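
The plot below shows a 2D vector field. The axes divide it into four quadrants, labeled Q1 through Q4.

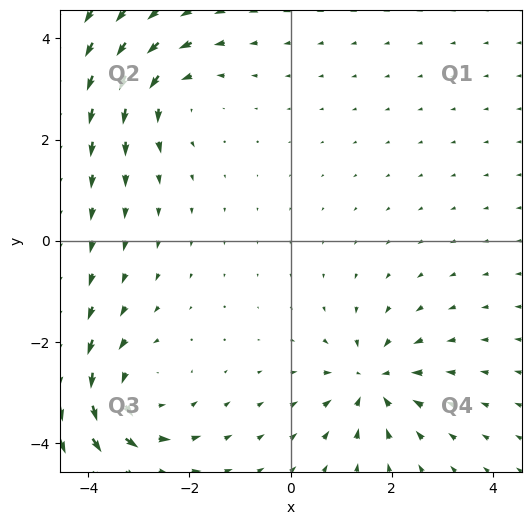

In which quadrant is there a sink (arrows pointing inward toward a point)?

The sink sits at approximately (1.6, -2.8), which lies in quadrant Q4. The divergence there is about -5, negative as expected for a sink.

Q4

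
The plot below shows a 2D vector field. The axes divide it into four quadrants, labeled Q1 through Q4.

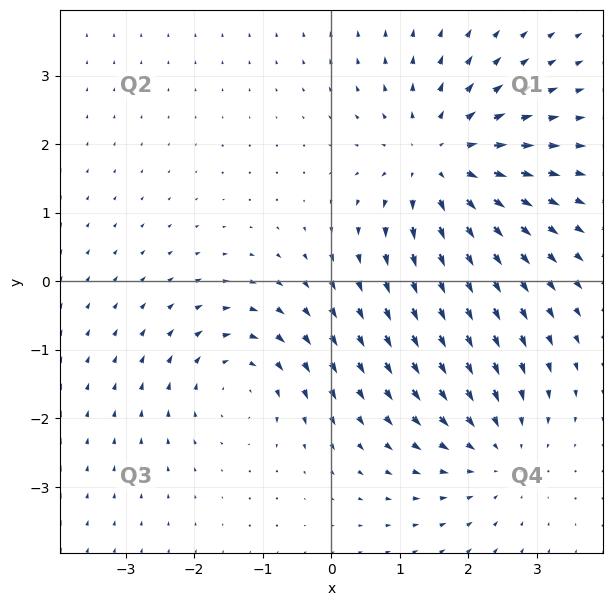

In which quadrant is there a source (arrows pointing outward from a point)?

The source sits at approximately (1.6, 1.7), which lies in quadrant Q1. The divergence there is about +4, positive as expected for a source.

Q1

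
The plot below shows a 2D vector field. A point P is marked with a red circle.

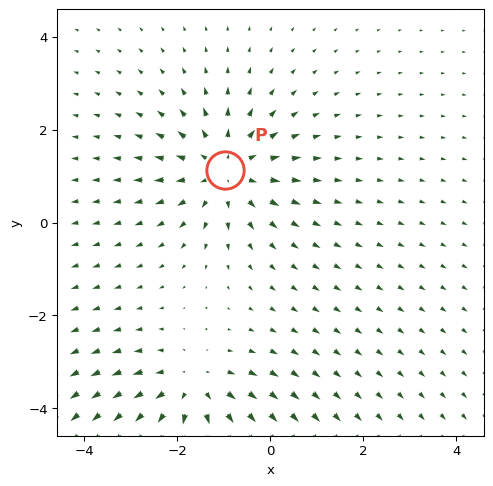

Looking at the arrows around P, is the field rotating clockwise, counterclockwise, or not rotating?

Near P at (-1.0, 1.1) the arrows show no circulation. The curl there is ≈0.

not rotating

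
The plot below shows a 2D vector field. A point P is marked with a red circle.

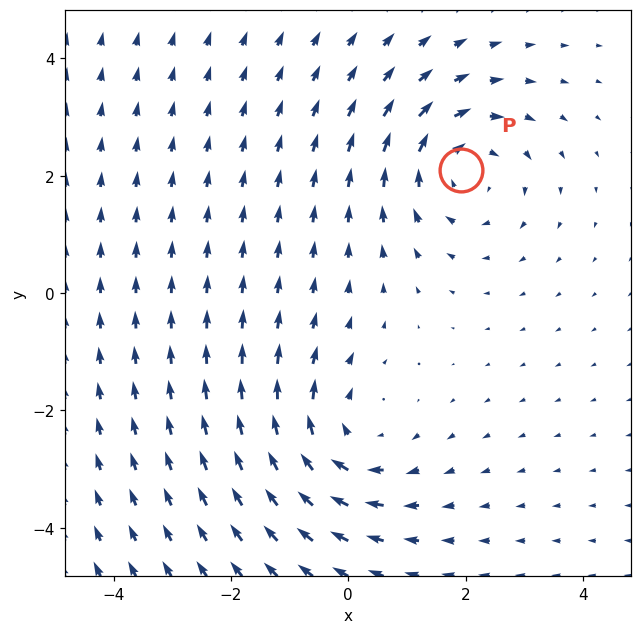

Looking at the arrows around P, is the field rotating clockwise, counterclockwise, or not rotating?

clockwise

Near P at (1.9, 2.1) the arrows circulate clockwise. The curl (z-component) there is about -2; negative curl means clockwise rotation.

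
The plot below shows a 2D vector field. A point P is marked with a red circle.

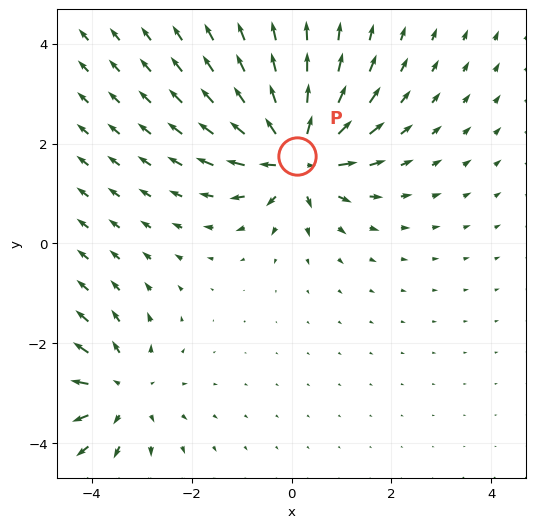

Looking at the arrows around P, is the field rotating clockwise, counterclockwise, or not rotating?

Near P at (0.1, 1.8) the arrows show no circulation. The curl there is ≈0.

not rotating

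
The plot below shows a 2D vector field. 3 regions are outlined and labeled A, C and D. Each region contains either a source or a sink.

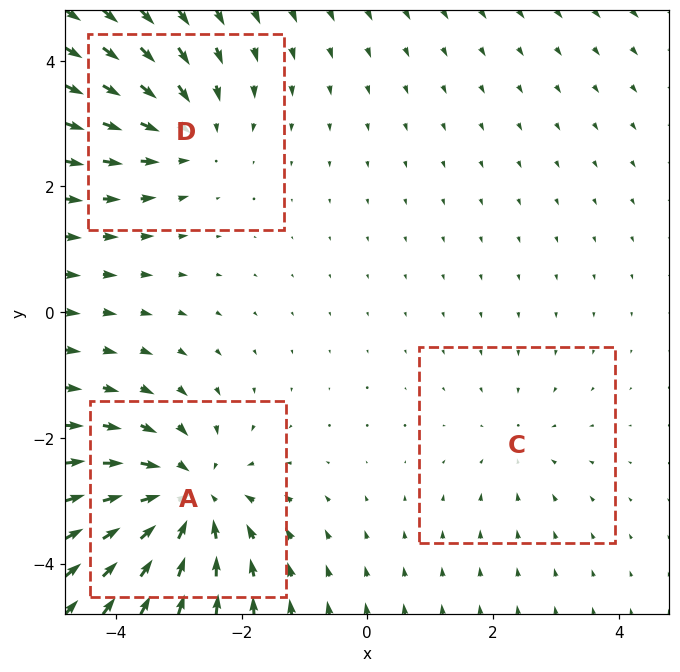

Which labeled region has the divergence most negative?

Divergence at each region's feature centre — A: about -5, C: about -2, D: about -3. Region A is most negative.

A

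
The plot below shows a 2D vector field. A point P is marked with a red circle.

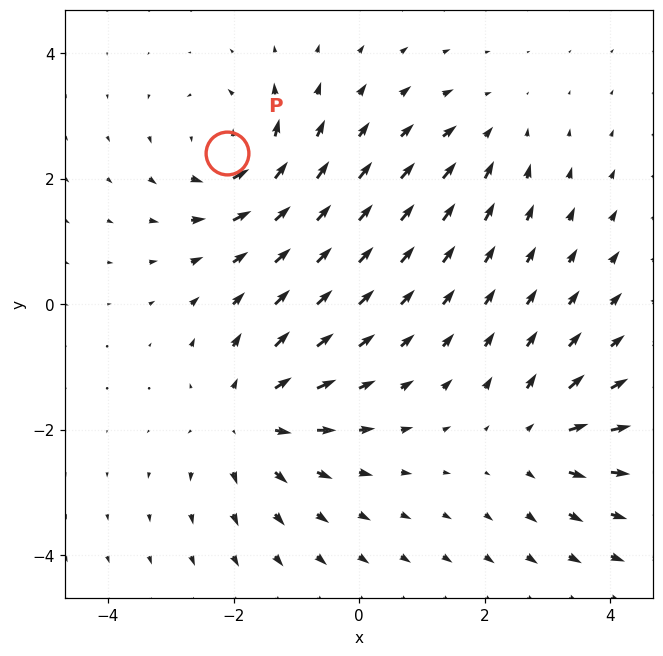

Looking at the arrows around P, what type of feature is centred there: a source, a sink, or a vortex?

At P (-2.1, 2.4) the arrows circulate counterclockwise. Divergence ≈0, curl about +5 — near-zero divergence with nonzero curl is a vortex.

vortex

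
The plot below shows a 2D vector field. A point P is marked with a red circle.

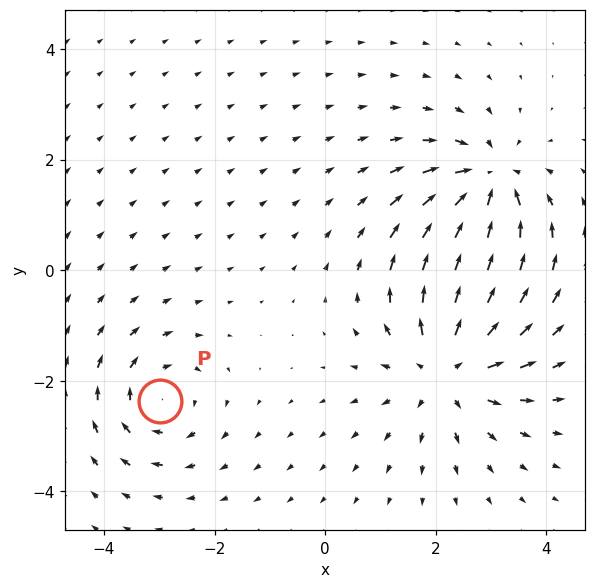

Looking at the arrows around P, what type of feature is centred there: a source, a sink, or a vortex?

At P (-3.0, -2.4) the arrows circulate clockwise. Divergence ≈0, curl about -4 — near-zero divergence with nonzero curl is a vortex.

vortex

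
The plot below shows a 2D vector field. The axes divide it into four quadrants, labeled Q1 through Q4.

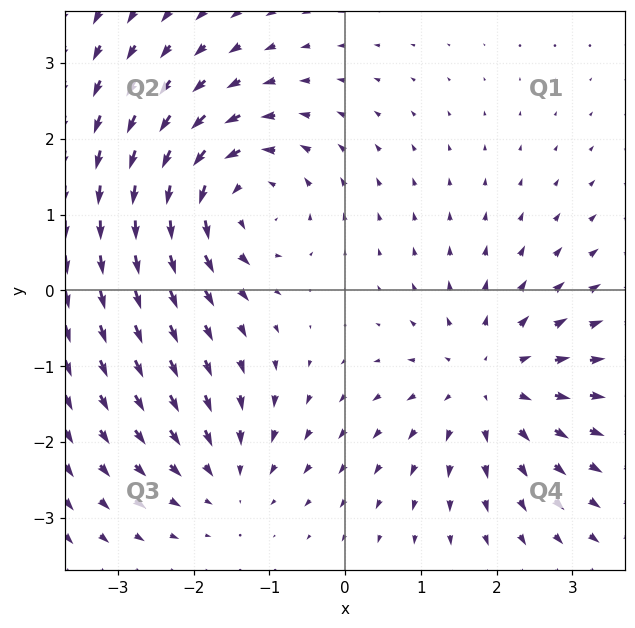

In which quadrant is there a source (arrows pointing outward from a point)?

The source sits at approximately (1.9, -1.2), which lies in quadrant Q4. The divergence there is about +4, positive as expected for a source.

Q4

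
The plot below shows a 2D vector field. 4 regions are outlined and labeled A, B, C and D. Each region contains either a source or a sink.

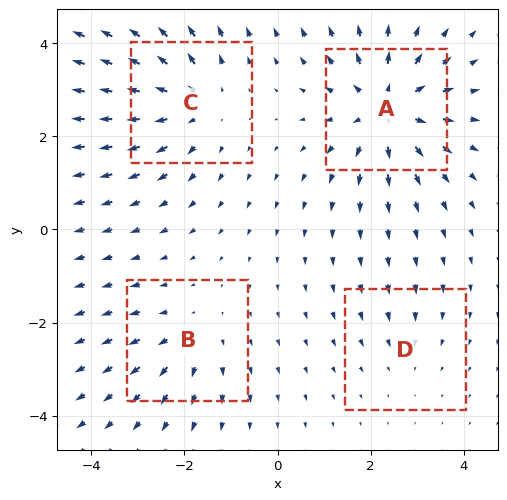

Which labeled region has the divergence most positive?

A

Divergence at each region's feature centre — A: about +6, B: about +3, C: about +5, D: about -2. Region A is most positive.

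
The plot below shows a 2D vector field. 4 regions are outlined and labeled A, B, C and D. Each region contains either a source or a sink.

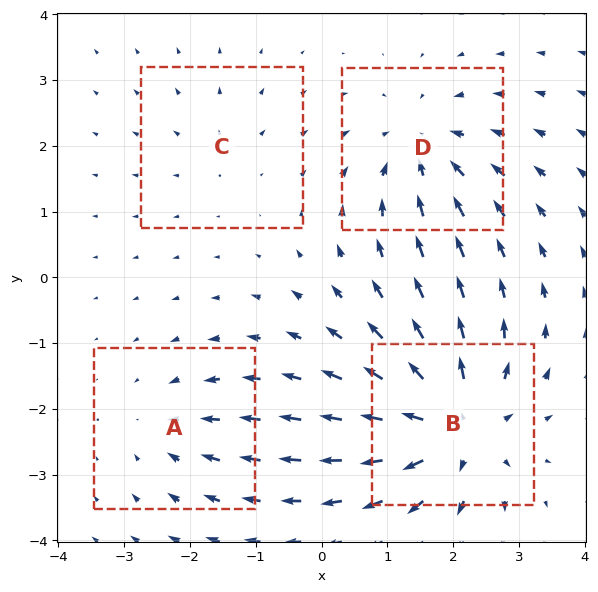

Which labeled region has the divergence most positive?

Divergence at each region's feature centre — A: about -3, B: about +7, C: about +2, D: about -5. Region B is most positive.

B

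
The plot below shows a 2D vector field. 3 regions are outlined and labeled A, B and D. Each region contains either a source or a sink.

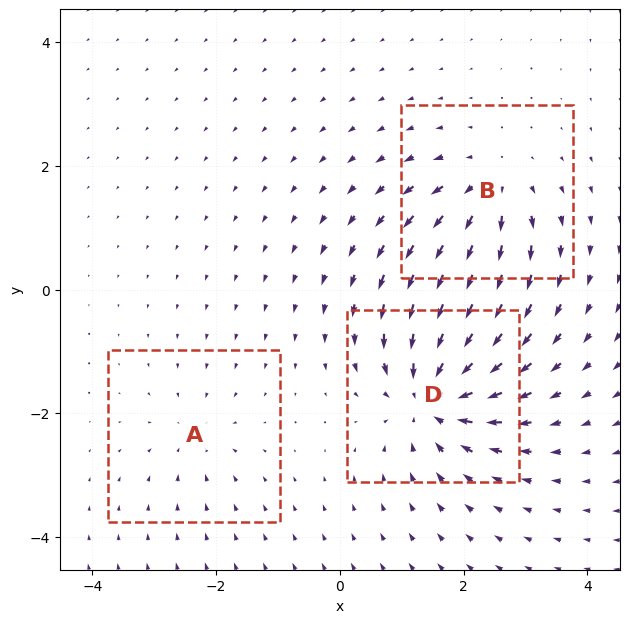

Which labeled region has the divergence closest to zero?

A

Divergence at each region's feature centre — A: about -2, B: about +4, D: about -6. Region A is closest to zero.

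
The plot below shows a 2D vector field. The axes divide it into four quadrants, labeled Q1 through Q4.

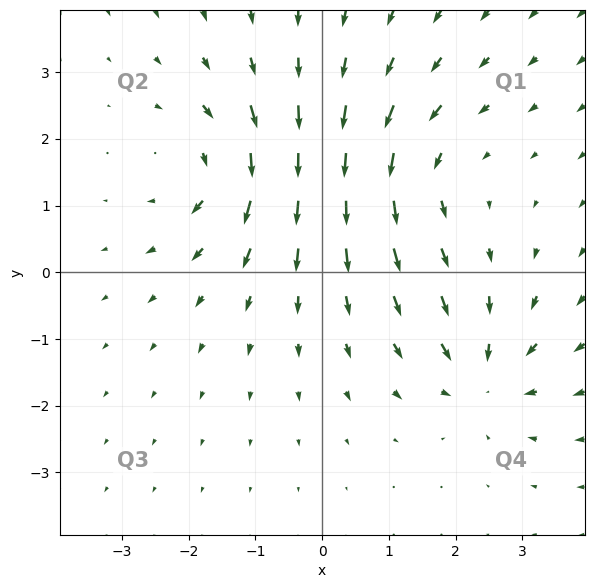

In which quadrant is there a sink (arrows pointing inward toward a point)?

The sink sits at approximately (2.4, -1.5), which lies in quadrant Q4. The divergence there is about -5, negative as expected for a sink.

Q4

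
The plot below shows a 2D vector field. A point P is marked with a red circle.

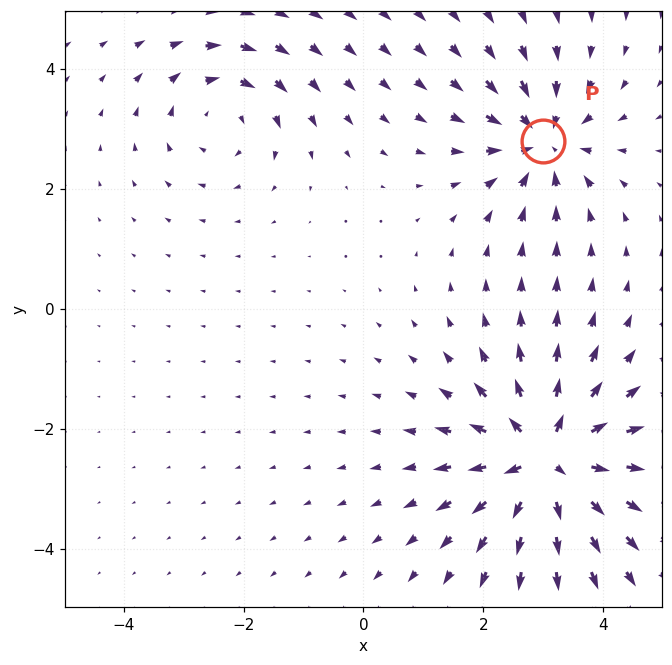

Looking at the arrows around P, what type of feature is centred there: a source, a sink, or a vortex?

At P (3.0, 2.8) the arrows converge inward. Divergence about -4, curl ≈0 — negative divergence with near-zero curl is a sink.

sink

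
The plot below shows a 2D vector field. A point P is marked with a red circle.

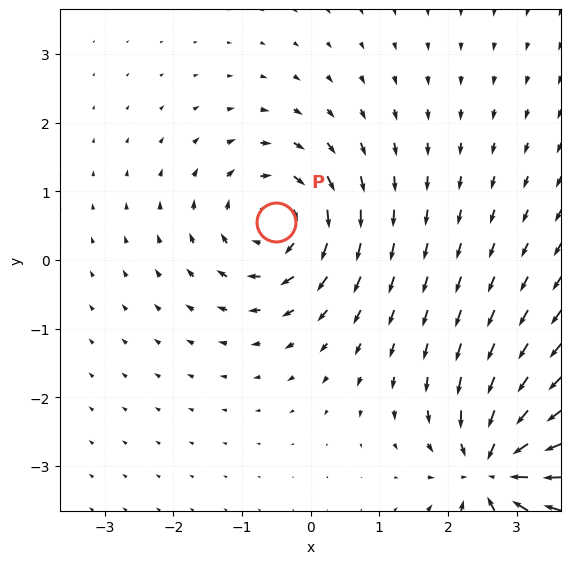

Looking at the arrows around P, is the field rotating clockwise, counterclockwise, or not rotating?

Near P at (-0.5, 0.5) the arrows circulate clockwise. The curl (z-component) there is about -5; negative curl means clockwise rotation.

clockwise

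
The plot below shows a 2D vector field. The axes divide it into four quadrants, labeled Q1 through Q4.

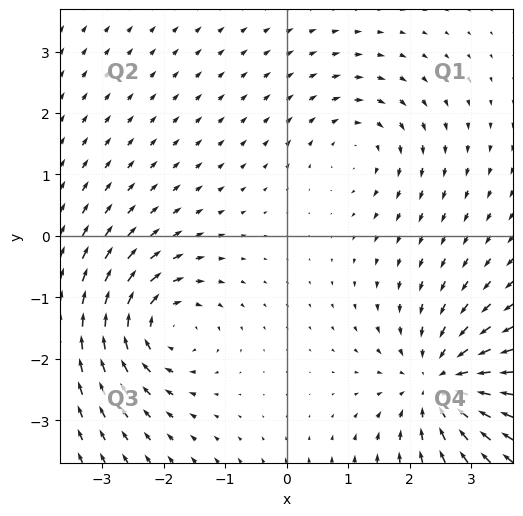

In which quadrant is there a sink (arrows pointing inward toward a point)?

The sink sits at approximately (2.5, -2.4), which lies in quadrant Q4. The divergence there is about -5, negative as expected for a sink.

Q4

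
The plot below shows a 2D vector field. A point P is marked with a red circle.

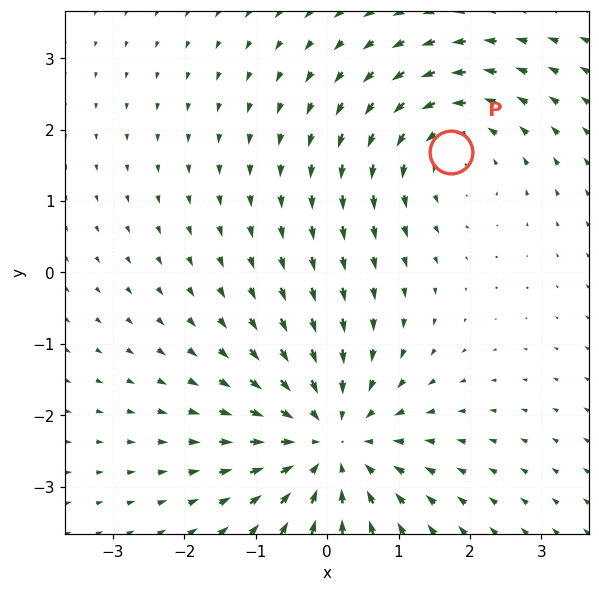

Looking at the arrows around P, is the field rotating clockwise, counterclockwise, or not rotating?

counterclockwise

Near P at (1.7, 1.7) the arrows circulate counterclockwise. The curl (z-component) there is about +3; positive curl means counterclockwise rotation.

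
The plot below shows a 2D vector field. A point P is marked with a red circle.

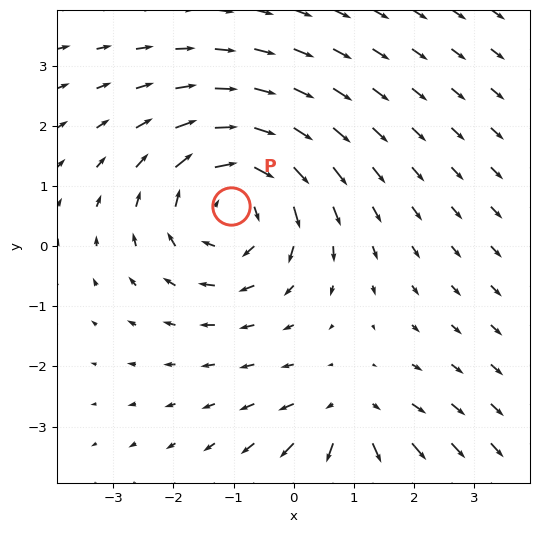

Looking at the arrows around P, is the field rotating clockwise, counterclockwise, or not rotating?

clockwise

Near P at (-1.1, 0.7) the arrows circulate clockwise. The curl (z-component) there is about -4; negative curl means clockwise rotation.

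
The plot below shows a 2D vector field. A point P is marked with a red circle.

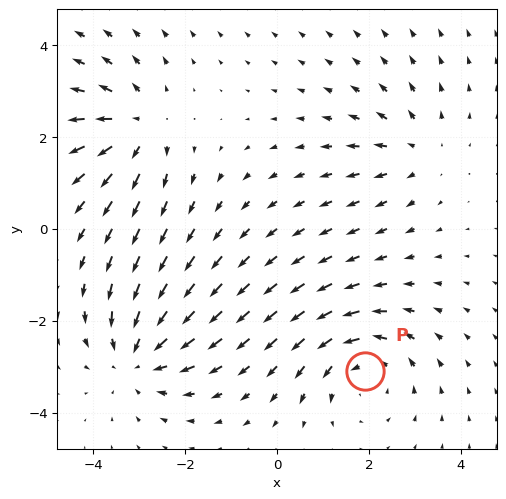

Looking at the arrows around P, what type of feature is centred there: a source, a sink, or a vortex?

vortex

At P (1.9, -3.1) the arrows circulate counterclockwise. Divergence ≈0, curl about +4 — near-zero divergence with nonzero curl is a vortex.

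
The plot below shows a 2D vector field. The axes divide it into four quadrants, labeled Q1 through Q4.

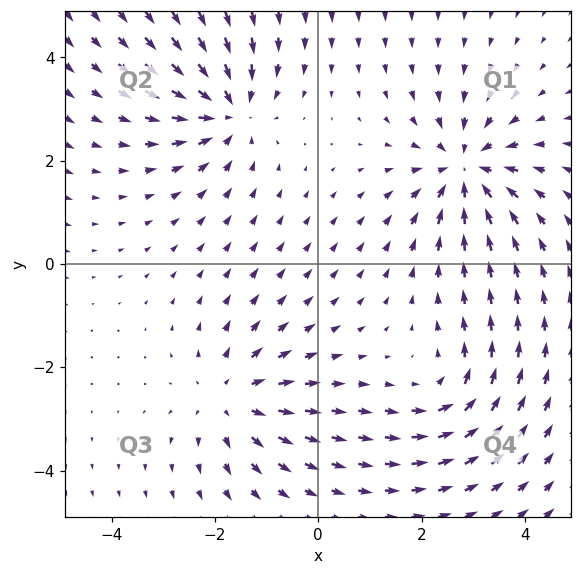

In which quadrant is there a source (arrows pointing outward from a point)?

Q3

The source sits at approximately (-1.7, -2.6), which lies in quadrant Q3. The divergence there is about +4, positive as expected for a source.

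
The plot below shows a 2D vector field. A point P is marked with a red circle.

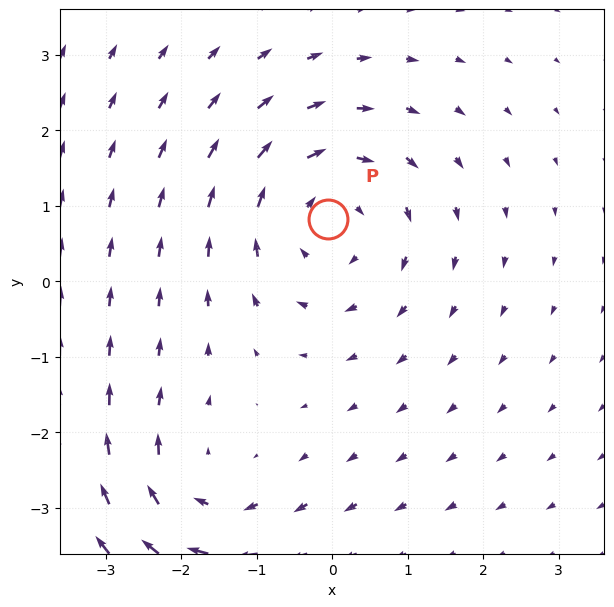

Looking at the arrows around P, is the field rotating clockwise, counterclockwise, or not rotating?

clockwise

Near P at (-0.1, 0.8) the arrows circulate clockwise. The curl (z-component) there is about -3; negative curl means clockwise rotation.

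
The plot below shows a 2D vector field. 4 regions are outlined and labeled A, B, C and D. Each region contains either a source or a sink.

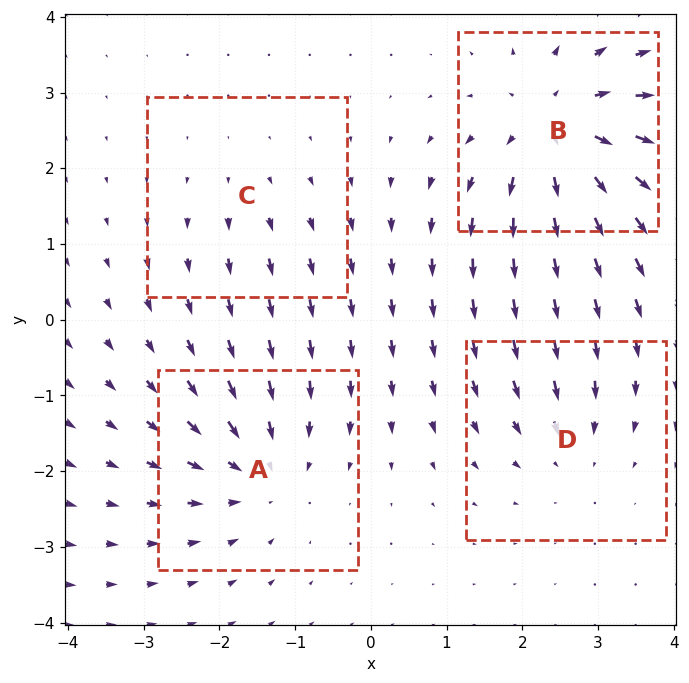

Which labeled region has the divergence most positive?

Divergence at each region's feature centre — A: about -5, B: about +6, C: about +2, D: about -3. Region B is most positive.

B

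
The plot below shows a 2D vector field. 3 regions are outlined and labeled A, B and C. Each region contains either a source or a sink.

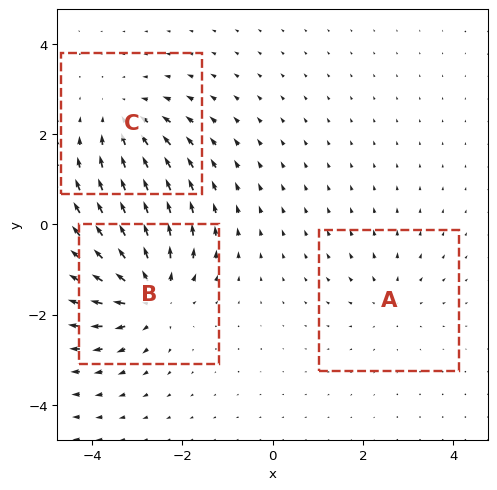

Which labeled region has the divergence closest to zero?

Divergence at each region's feature centre — A: about +2, B: about +5, C: about -3. Region A is closest to zero.

A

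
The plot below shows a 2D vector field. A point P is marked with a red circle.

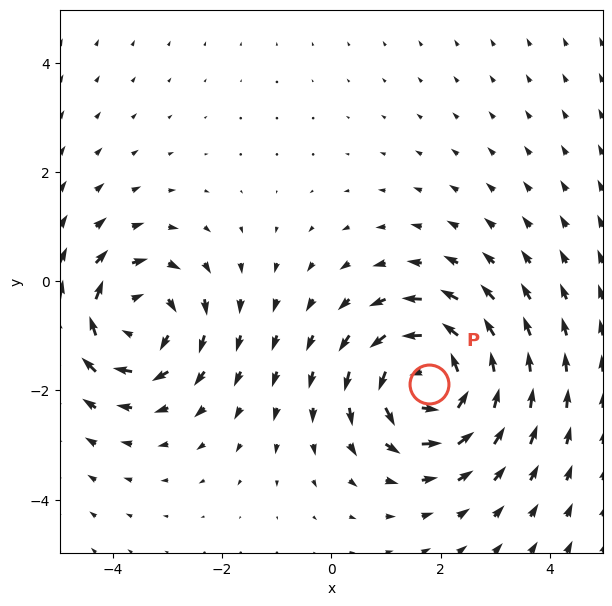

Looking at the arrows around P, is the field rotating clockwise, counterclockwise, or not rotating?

counterclockwise

Near P at (1.8, -1.9) the arrows circulate counterclockwise. The curl (z-component) there is about +5; positive curl means counterclockwise rotation.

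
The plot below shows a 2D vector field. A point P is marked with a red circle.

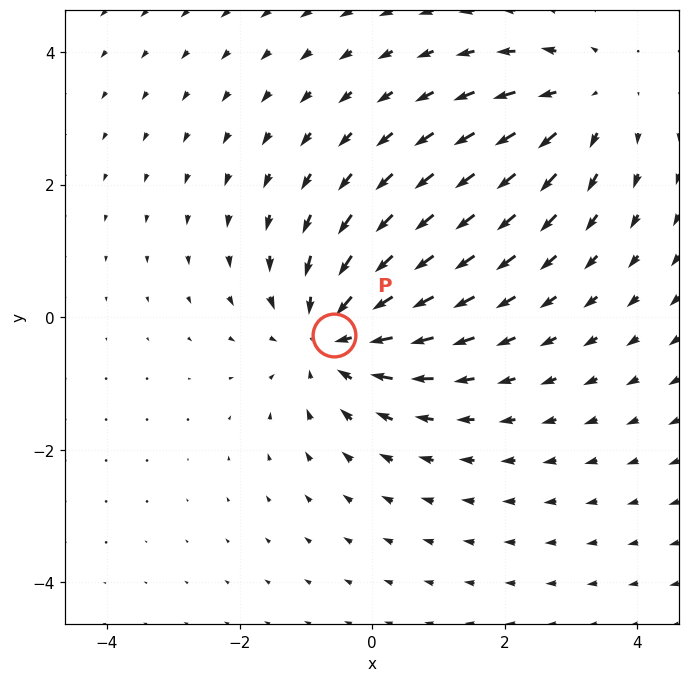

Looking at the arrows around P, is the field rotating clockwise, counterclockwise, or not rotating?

not rotating

Near P at (-0.6, -0.3) the arrows show no circulation. The curl there is ≈0.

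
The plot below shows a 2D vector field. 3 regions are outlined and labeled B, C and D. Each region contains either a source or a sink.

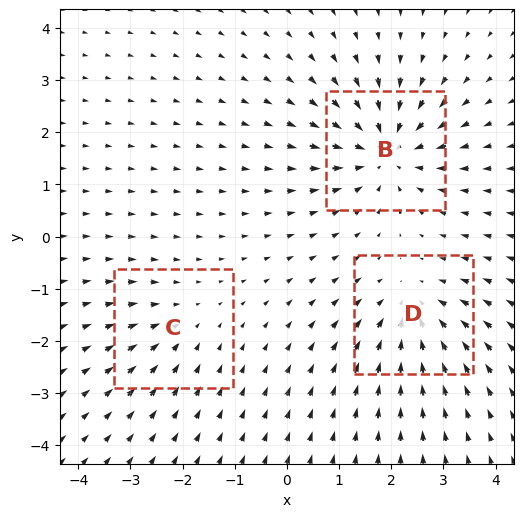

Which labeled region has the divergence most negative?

Divergence at each region's feature centre — B: about -5, C: about -2, D: about -3. Region B is most negative.

B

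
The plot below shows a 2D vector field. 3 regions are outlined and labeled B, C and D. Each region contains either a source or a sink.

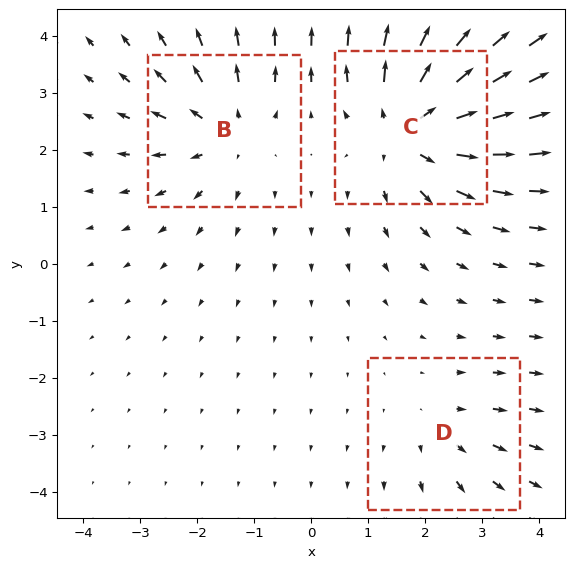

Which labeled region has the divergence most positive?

Divergence at each region's feature centre — B: about +3, C: about +5, D: about +2. Region C is most positive.

C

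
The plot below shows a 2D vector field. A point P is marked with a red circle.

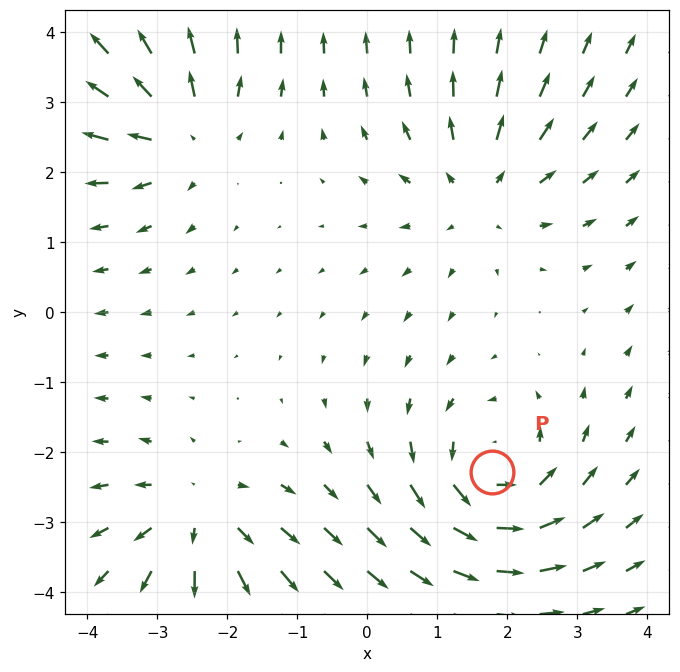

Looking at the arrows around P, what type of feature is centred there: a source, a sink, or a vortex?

At P (1.8, -2.3) the arrows circulate counterclockwise. Divergence ≈0, curl about +5 — near-zero divergence with nonzero curl is a vortex.

vortex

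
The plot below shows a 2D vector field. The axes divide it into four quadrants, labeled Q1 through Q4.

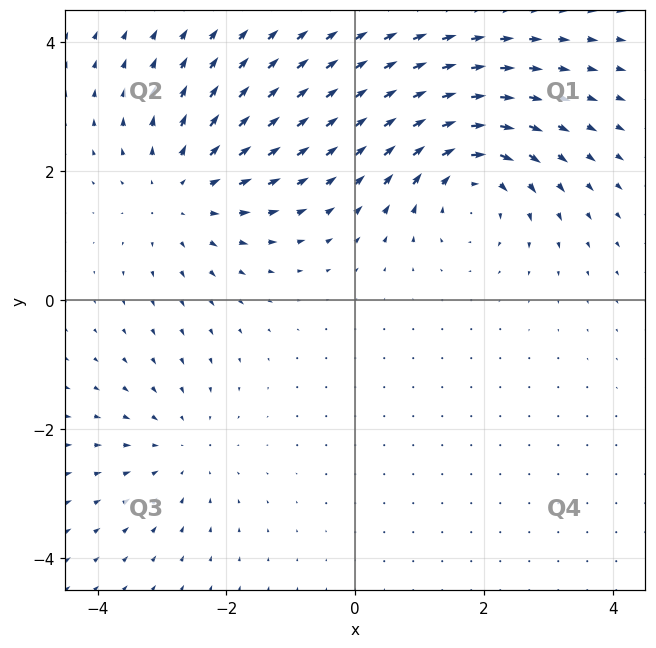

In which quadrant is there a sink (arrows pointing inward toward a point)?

Q3

The sink sits at approximately (-2.7, -2.3), which lies in quadrant Q3. The divergence there is about -3, negative as expected for a sink.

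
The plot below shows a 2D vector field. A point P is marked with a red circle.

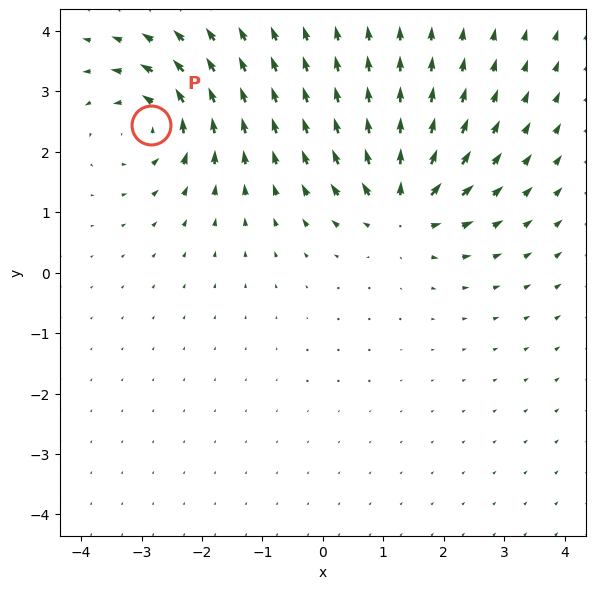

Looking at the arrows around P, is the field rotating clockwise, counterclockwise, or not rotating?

counterclockwise

Near P at (-2.8, 2.4) the arrows circulate counterclockwise. The curl (z-component) there is about +5; positive curl means counterclockwise rotation.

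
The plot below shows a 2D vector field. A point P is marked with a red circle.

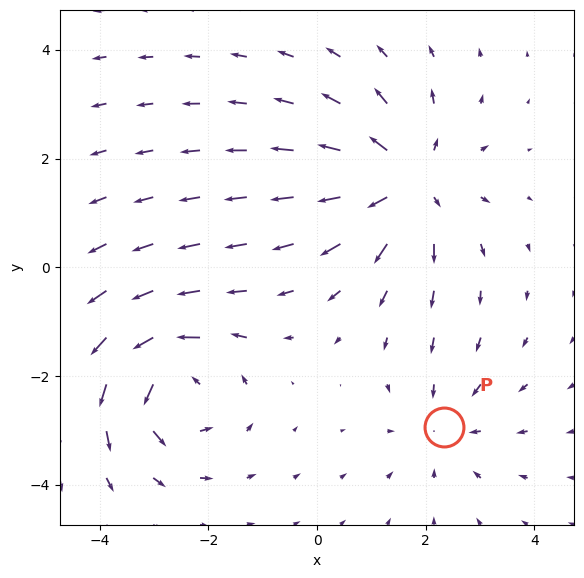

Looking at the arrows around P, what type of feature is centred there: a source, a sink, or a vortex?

At P (2.3, -2.9) the arrows converge inward. Divergence about -2, curl ≈0 — negative divergence with near-zero curl is a sink.

sink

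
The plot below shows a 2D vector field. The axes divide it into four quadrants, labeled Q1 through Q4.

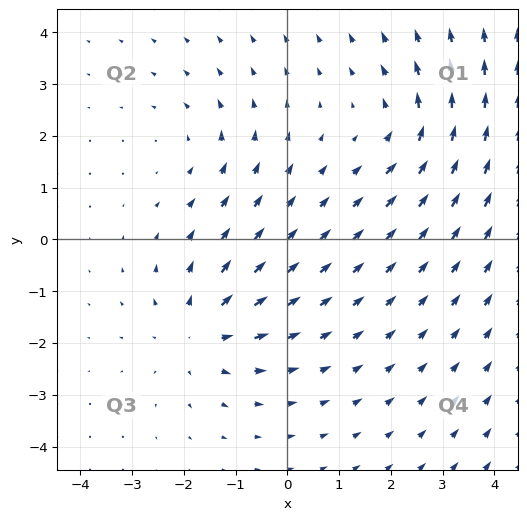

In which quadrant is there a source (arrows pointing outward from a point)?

The source sits at approximately (-1.7, -1.8), which lies in quadrant Q3. The divergence there is about +4, positive as expected for a source.

Q3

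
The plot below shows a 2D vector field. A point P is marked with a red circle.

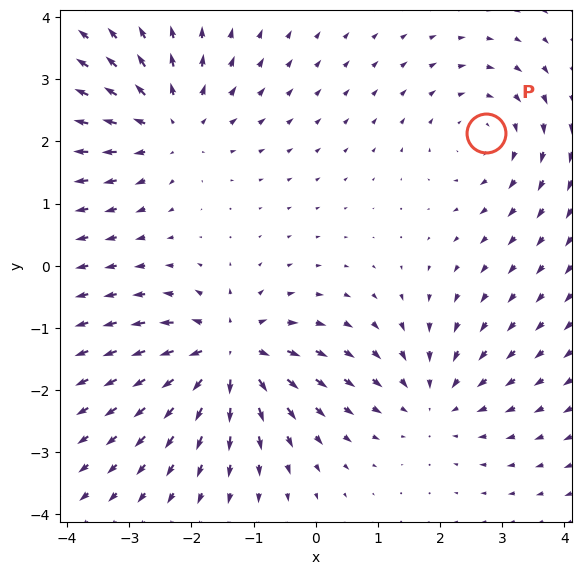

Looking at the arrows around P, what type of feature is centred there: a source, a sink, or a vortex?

At P (2.7, 2.1) the arrows circulate clockwise. Divergence ≈0, curl about -2 — near-zero divergence with nonzero curl is a vortex.

vortex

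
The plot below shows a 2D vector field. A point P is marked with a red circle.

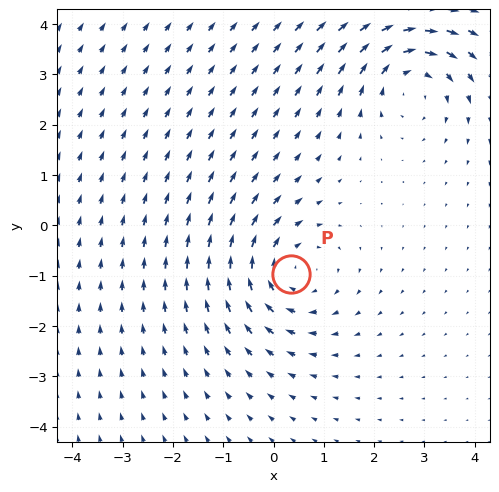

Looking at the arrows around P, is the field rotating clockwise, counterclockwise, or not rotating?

Near P at (0.3, -1.0) the arrows circulate clockwise. The curl (z-component) there is about -3; negative curl means clockwise rotation.

clockwise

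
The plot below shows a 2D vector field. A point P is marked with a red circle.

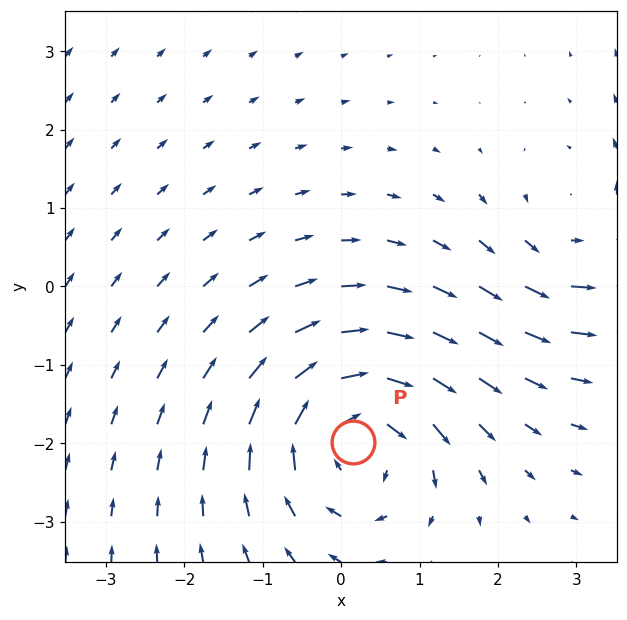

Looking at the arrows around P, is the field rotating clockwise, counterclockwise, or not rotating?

clockwise

Near P at (0.2, -2.0) the arrows circulate clockwise. The curl (z-component) there is about -5; negative curl means clockwise rotation.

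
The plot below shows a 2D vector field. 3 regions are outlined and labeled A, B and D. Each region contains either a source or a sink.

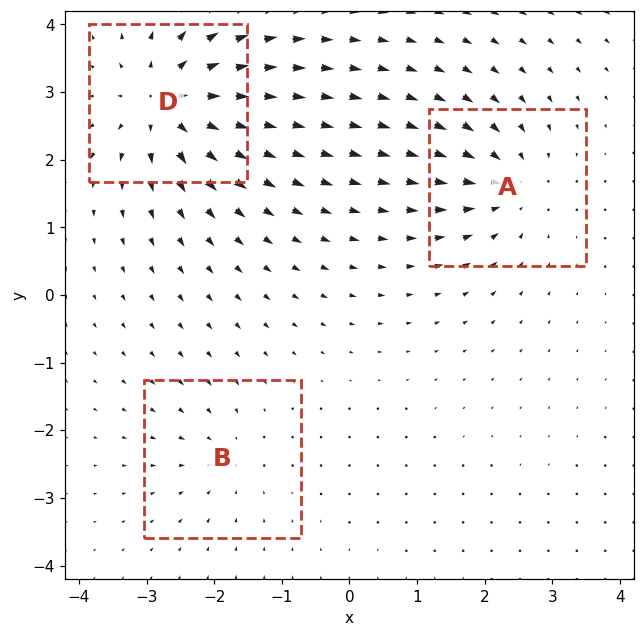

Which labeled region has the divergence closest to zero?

B

Divergence at each region's feature centre — A: about -4, B: about -3, D: about +6. Region B is closest to zero.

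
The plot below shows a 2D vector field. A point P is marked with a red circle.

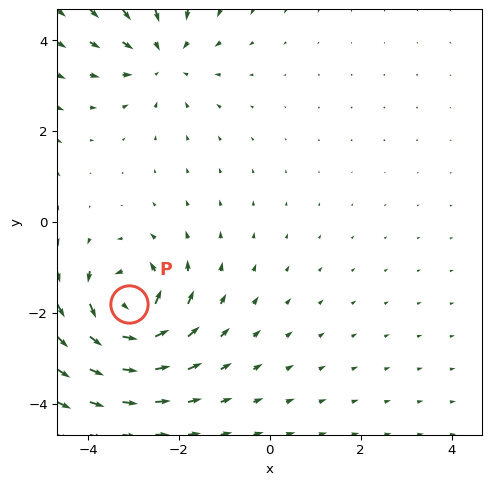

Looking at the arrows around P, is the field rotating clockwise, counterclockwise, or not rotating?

Near P at (-3.1, -1.8) the arrows circulate counterclockwise. The curl (z-component) there is about +6; positive curl means counterclockwise rotation.

counterclockwise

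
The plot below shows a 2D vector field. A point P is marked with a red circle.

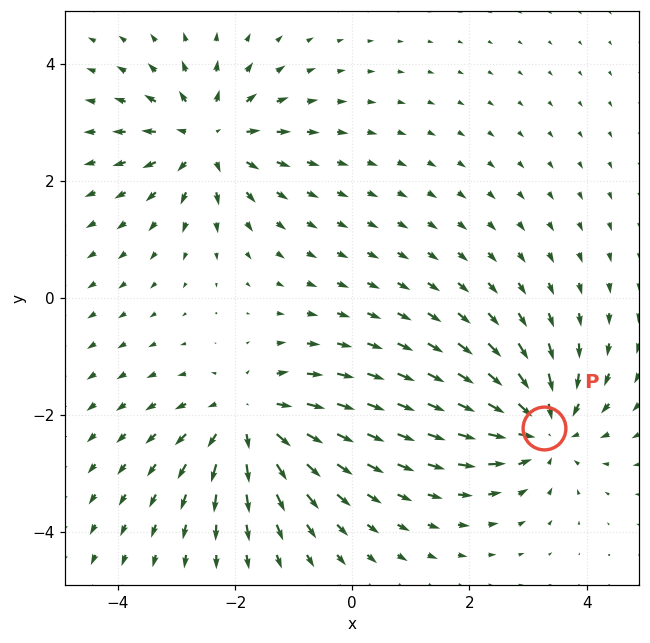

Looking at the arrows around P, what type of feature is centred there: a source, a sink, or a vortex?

sink

At P (3.3, -2.2) the arrows converge inward. Divergence about -6, curl ≈0 — negative divergence with near-zero curl is a sink.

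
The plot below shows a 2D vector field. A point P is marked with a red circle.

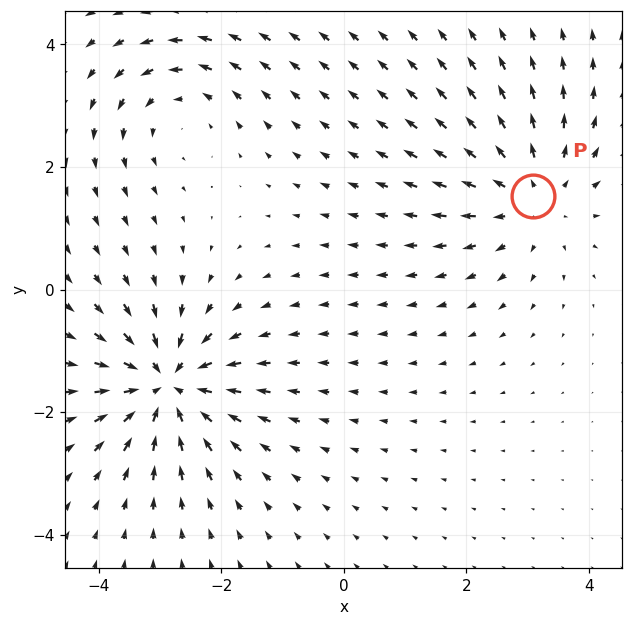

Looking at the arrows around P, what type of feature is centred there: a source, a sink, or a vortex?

At P (3.1, 1.5) the arrows spread outward. Divergence about +4, curl ≈0 — positive divergence with near-zero curl is a source.

source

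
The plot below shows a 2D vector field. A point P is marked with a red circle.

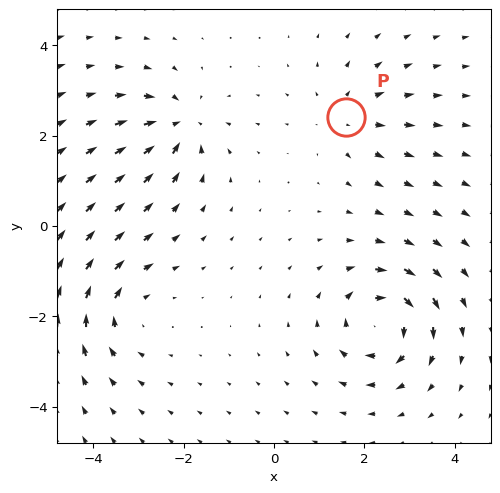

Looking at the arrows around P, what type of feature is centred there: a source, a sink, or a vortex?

source

At P (1.6, 2.4) the arrows spread outward. Divergence about +3, curl ≈0 — positive divergence with near-zero curl is a source.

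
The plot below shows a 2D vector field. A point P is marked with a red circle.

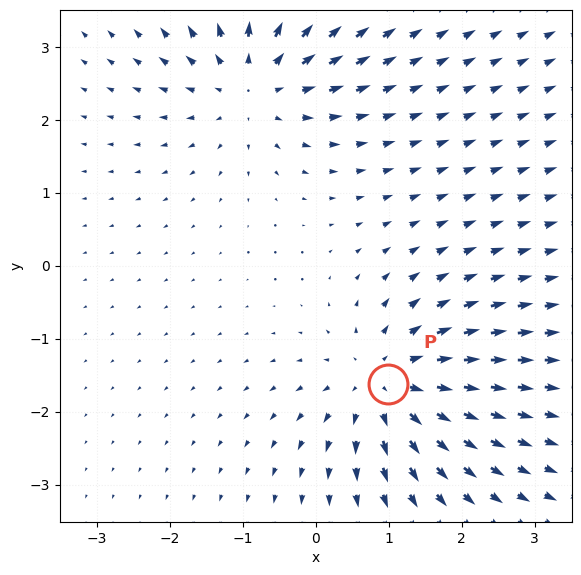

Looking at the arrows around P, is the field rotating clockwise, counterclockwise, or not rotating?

Near P at (1.0, -1.6) the arrows show no circulation. The curl there is ≈0.

not rotating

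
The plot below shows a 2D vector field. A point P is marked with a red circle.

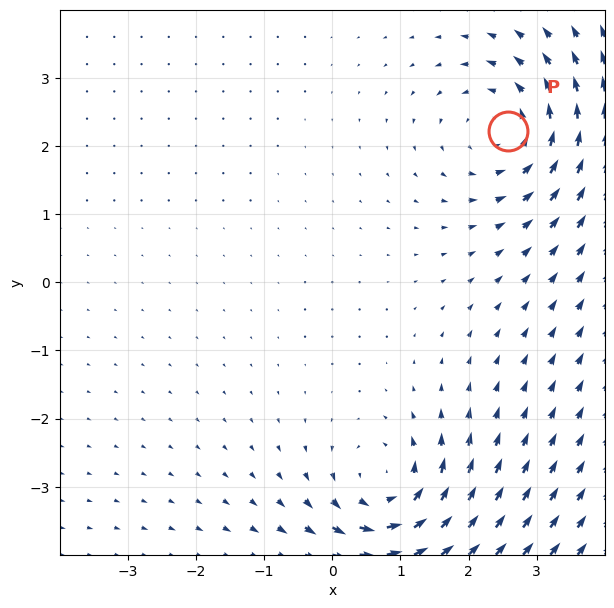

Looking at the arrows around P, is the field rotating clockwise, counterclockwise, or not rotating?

Near P at (2.6, 2.2) the arrows circulate counterclockwise. The curl (z-component) there is about +4; positive curl means counterclockwise rotation.

counterclockwise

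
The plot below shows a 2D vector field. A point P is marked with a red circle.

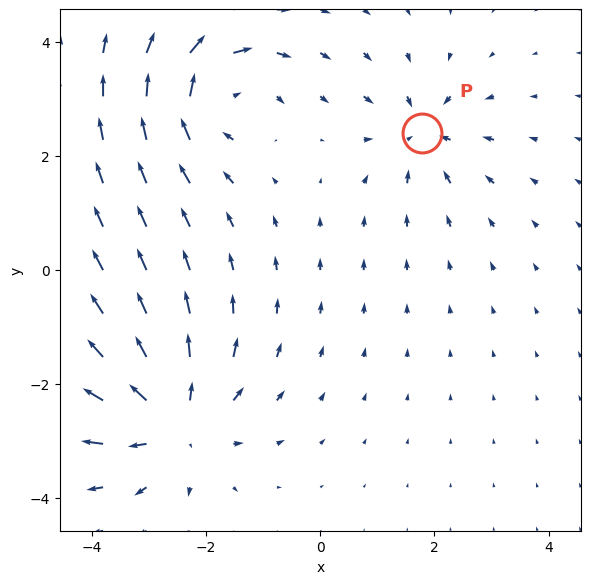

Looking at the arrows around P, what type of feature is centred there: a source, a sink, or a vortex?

At P (1.8, 2.4) the arrows converge inward. Divergence about -4, curl ≈0 — negative divergence with near-zero curl is a sink.

sink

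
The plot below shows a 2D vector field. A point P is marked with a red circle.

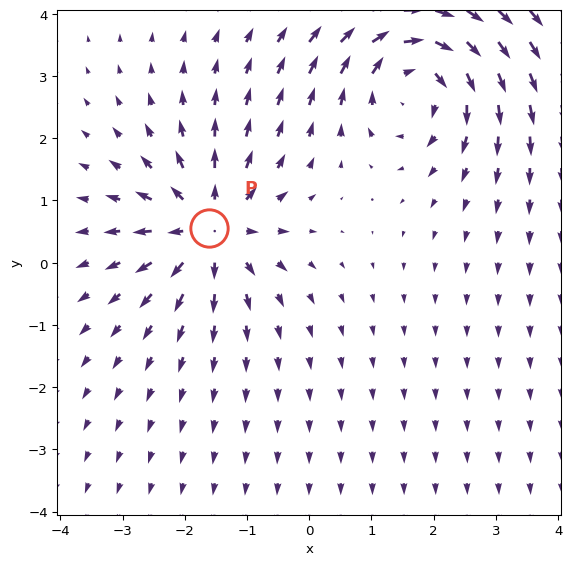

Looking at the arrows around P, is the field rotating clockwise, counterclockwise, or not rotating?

Near P at (-1.6, 0.6) the arrows show no circulation. The curl there is ≈0.

not rotating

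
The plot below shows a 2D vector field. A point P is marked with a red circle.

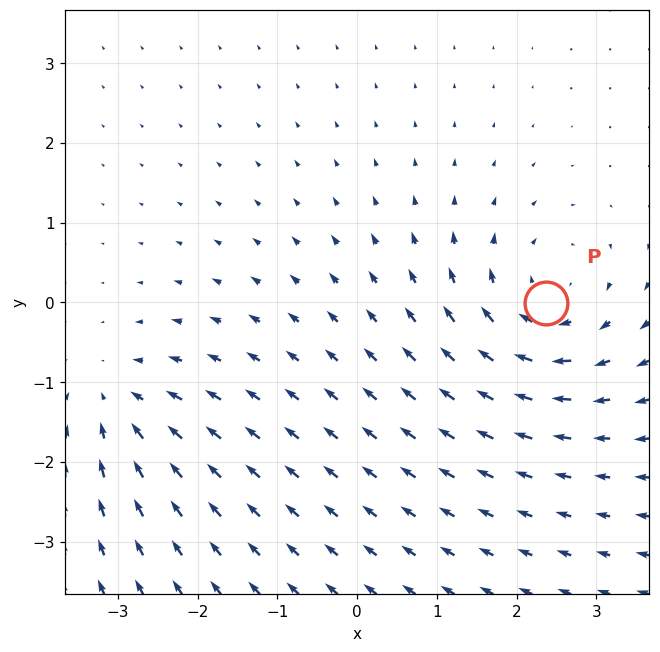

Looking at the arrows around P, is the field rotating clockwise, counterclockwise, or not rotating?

Near P at (2.4, -0.0) the arrows circulate clockwise. The curl (z-component) there is about -5; negative curl means clockwise rotation.

clockwise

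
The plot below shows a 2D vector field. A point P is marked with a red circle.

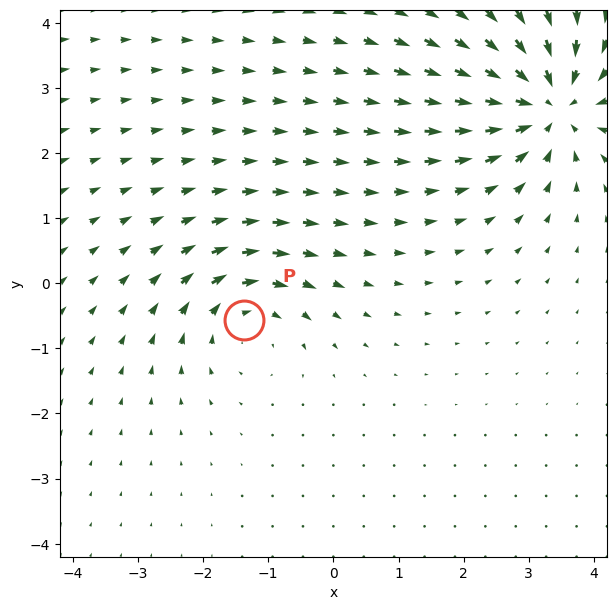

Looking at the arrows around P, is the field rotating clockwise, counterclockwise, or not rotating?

Near P at (-1.4, -0.6) the arrows circulate clockwise. The curl (z-component) there is about -4; negative curl means clockwise rotation.

clockwise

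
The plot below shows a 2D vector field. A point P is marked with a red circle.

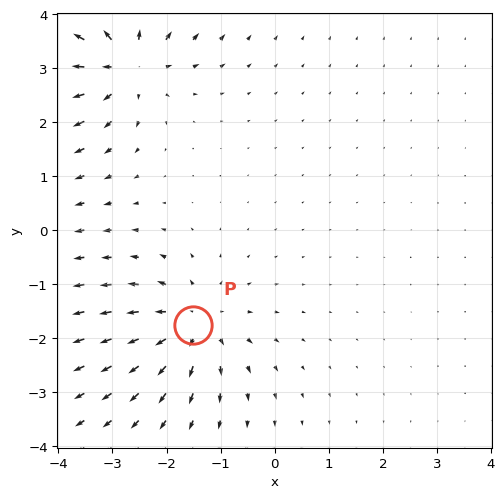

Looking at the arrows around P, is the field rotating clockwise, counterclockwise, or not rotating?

not rotating

Near P at (-1.5, -1.7) the arrows show no circulation. The curl there is ≈0.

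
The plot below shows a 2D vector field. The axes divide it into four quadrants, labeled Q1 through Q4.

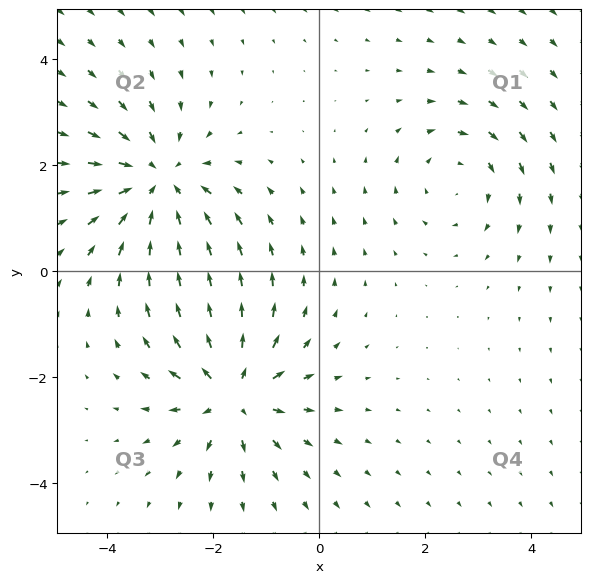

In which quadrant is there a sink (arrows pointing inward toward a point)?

The sink sits at approximately (-3.0, 1.7), which lies in quadrant Q2. The divergence there is about -4, negative as expected for a sink.

Q2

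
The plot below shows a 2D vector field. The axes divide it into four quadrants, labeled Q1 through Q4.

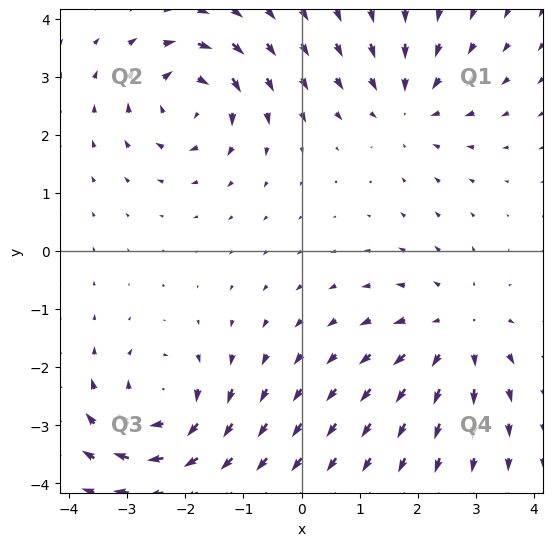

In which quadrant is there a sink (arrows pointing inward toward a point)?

The sink sits at approximately (1.8, 2.5), which lies in quadrant Q1. The divergence there is about -3, negative as expected for a sink.

Q1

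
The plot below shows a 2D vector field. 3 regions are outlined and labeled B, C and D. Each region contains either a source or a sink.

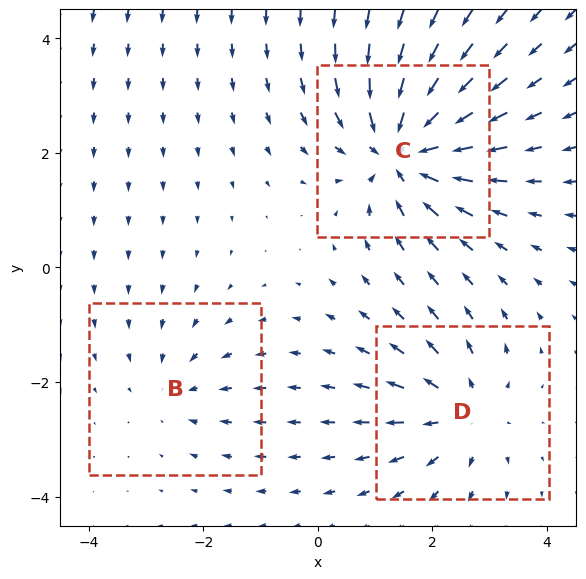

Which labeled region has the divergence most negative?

C

Divergence at each region's feature centre — B: about -2, C: about -5, D: about +3. Region C is most negative.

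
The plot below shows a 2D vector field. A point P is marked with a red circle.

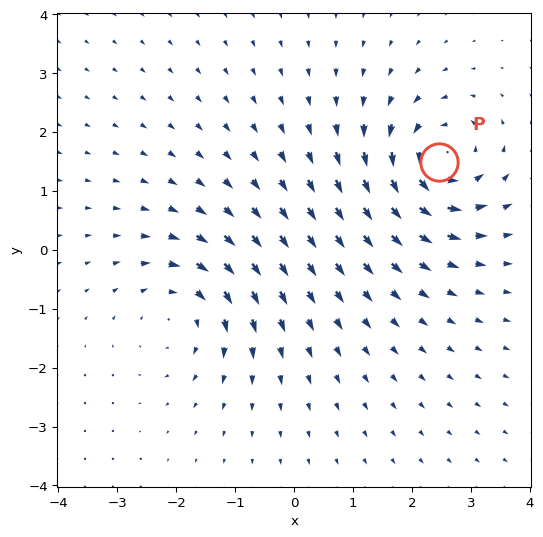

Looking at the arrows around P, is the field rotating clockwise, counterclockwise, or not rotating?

counterclockwise

Near P at (2.5, 1.5) the arrows circulate counterclockwise. The curl (z-component) there is about +6; positive curl means counterclockwise rotation.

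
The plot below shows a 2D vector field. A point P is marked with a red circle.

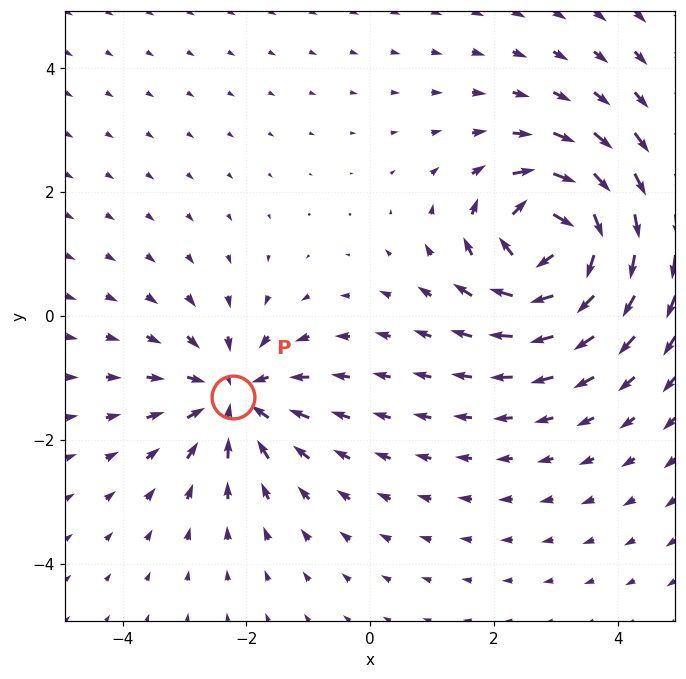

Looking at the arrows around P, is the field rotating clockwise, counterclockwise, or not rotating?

Near P at (-2.2, -1.3) the arrows show no circulation. The curl there is ≈0.

not rotating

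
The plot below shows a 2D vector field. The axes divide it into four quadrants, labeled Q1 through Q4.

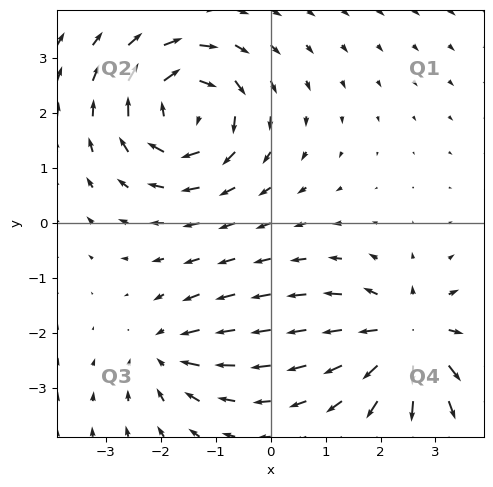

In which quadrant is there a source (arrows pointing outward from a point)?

The source sits at approximately (2.5, -2.1), which lies in quadrant Q4. The divergence there is about +5, positive as expected for a source.

Q4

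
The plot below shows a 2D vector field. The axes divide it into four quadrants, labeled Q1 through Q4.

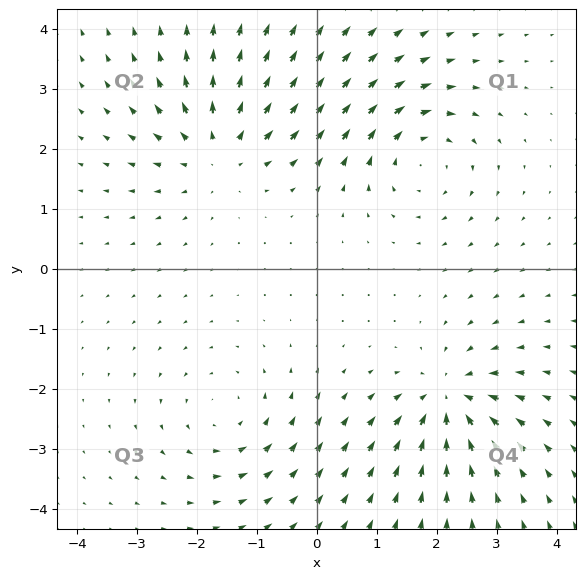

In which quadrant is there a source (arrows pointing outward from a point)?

Q2

The source sits at approximately (-1.6, 2.0), which lies in quadrant Q2. The divergence there is about +5, positive as expected for a source.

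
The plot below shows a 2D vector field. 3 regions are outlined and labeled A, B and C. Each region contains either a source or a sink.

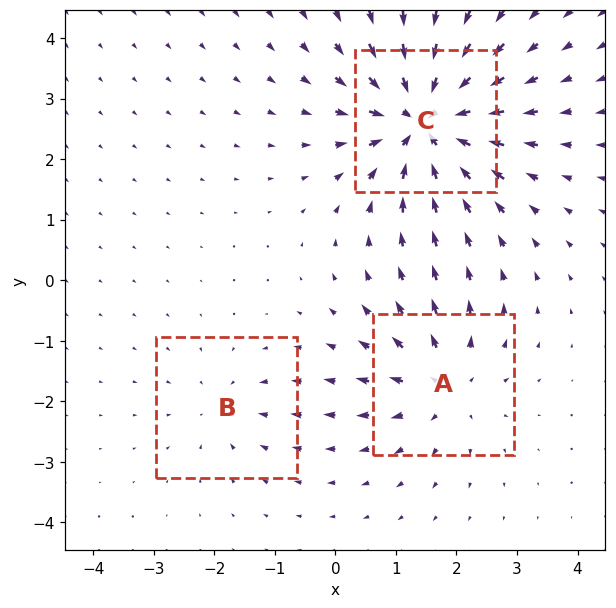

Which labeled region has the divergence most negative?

Divergence at each region's feature centre — A: about +3, B: about -2, C: about -6. Region C is most negative.

C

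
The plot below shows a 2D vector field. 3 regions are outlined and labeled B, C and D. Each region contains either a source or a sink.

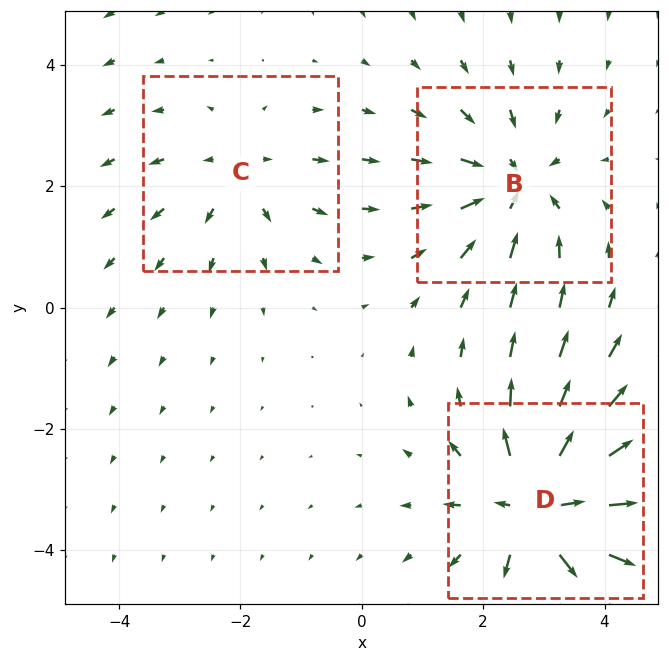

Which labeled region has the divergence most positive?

D

Divergence at each region's feature centre — B: about -3, C: about +2, D: about +5. Region D is most positive.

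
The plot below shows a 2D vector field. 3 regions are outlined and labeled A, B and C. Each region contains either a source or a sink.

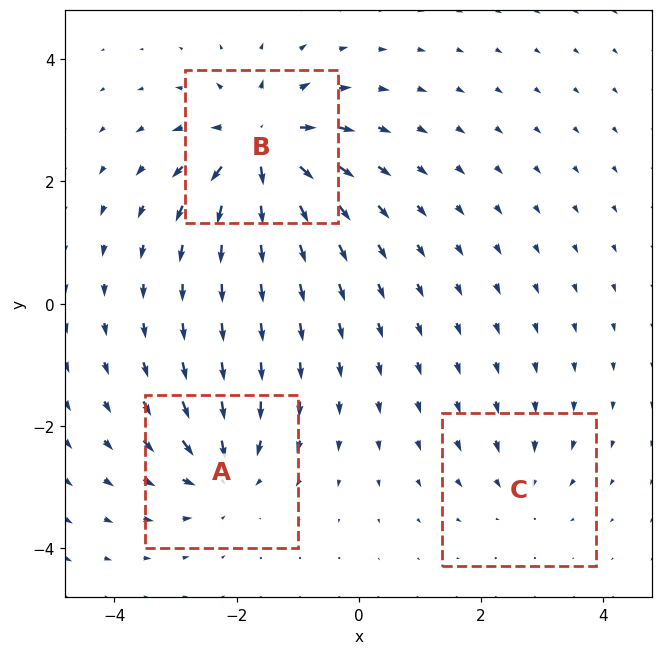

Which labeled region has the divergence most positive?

B

Divergence at each region's feature centre — A: about -4, B: about +6, C: about -2. Region B is most positive.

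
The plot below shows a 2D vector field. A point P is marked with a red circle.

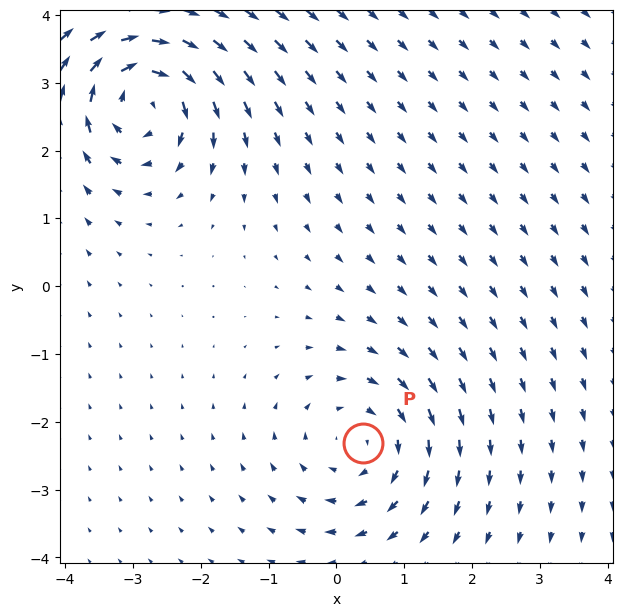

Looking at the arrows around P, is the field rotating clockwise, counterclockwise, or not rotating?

clockwise

Near P at (0.4, -2.3) the arrows circulate clockwise. The curl (z-component) there is about -3; negative curl means clockwise rotation.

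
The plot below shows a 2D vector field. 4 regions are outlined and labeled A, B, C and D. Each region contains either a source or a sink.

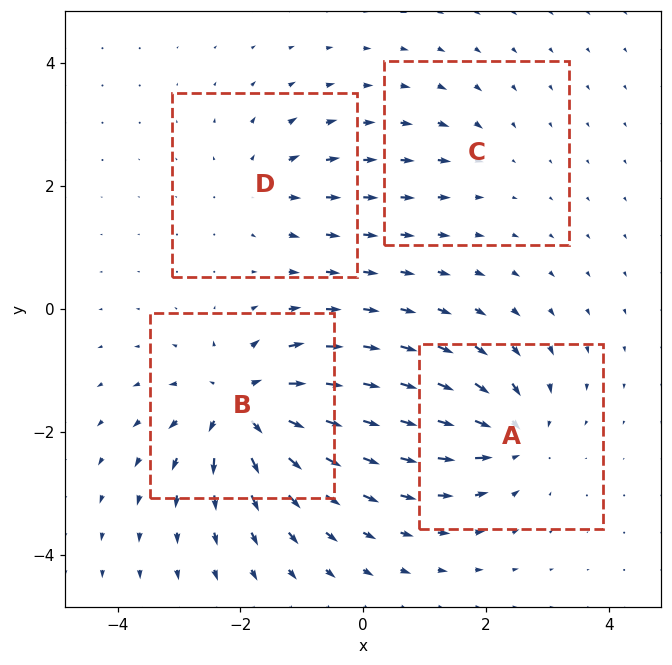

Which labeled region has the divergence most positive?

Divergence at each region's feature centre — A: about -6, B: about +9, C: about -3, D: about +4. Region B is most positive.

B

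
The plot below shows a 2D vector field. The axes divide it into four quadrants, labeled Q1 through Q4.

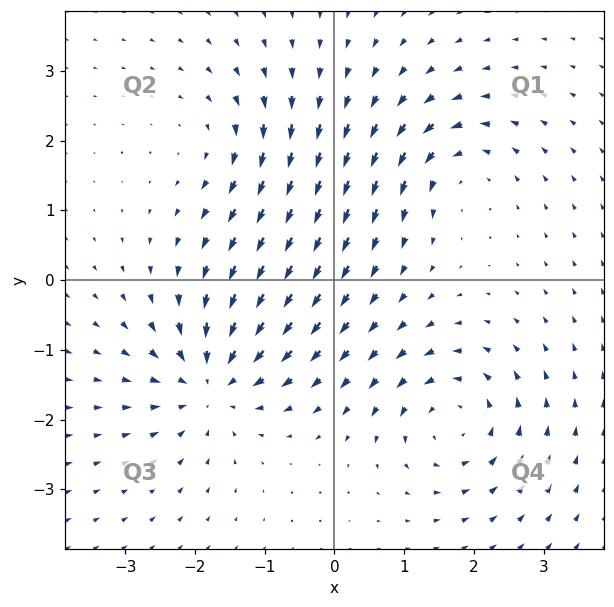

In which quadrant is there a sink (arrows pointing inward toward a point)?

Q3

The sink sits at approximately (-1.8, -1.5), which lies in quadrant Q3. The divergence there is about -5, negative as expected for a sink.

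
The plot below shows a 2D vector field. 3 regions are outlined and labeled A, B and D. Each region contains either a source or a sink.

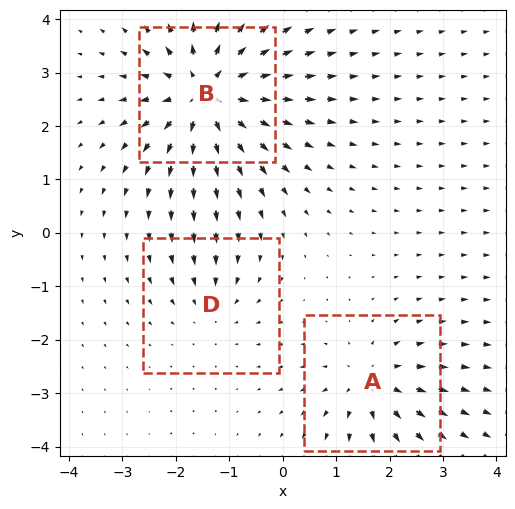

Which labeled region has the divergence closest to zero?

Divergence at each region's feature centre — A: about +3, B: about +6, D: about -2. Region D is closest to zero.

D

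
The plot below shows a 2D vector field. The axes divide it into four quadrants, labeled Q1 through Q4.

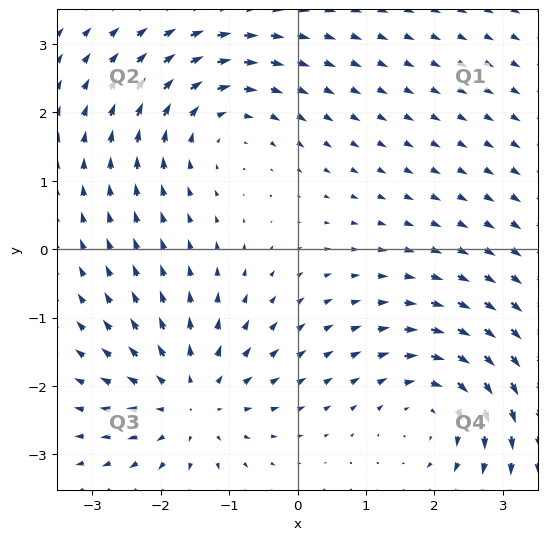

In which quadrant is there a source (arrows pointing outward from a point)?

Q3

The source sits at approximately (-1.6, -2.2), which lies in quadrant Q3. The divergence there is about +5, positive as expected for a source.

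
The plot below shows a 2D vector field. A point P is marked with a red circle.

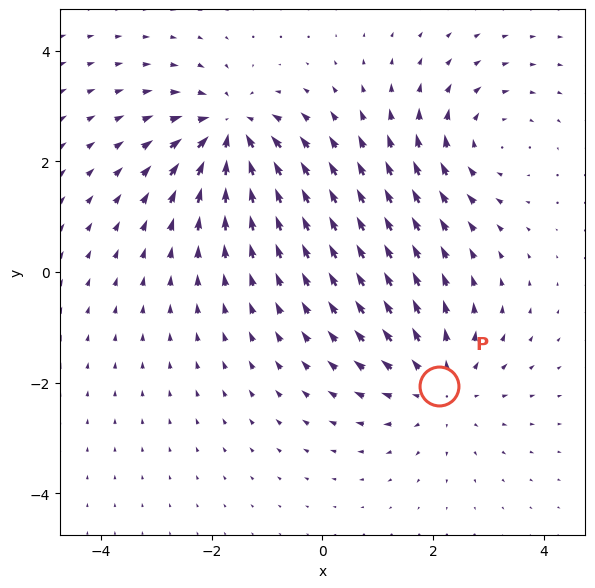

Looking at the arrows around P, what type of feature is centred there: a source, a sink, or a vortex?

source

At P (2.1, -2.1) the arrows spread outward. Divergence about +3, curl ≈0 — positive divergence with near-zero curl is a source.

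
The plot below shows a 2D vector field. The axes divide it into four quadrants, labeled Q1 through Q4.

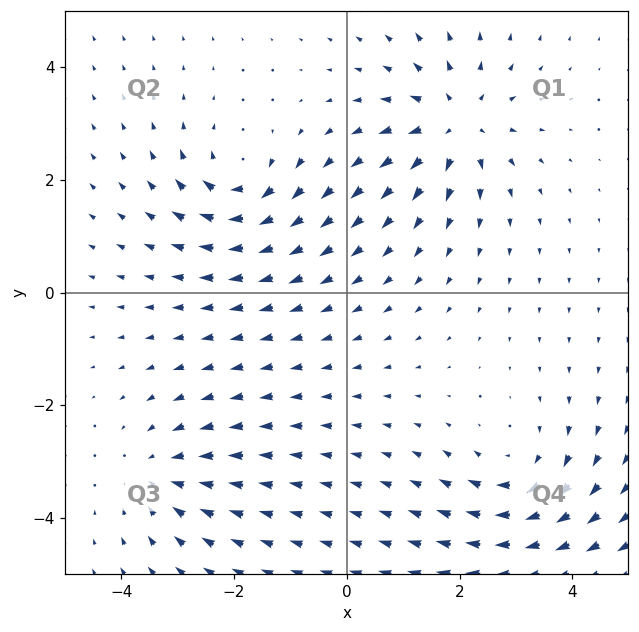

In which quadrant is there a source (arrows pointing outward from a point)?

Q1

The source sits at approximately (1.9, 3.0), which lies in quadrant Q1. The divergence there is about +6, positive as expected for a source.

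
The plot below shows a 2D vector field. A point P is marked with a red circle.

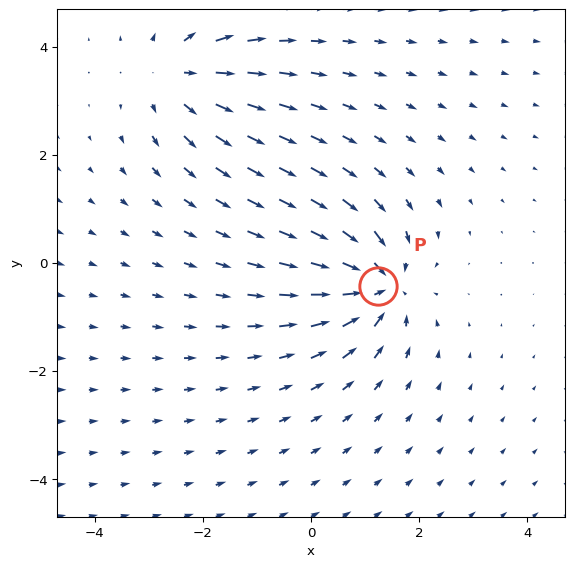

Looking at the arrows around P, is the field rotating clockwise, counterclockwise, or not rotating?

not rotating

Near P at (1.2, -0.4) the arrows show no circulation. The curl there is ≈0.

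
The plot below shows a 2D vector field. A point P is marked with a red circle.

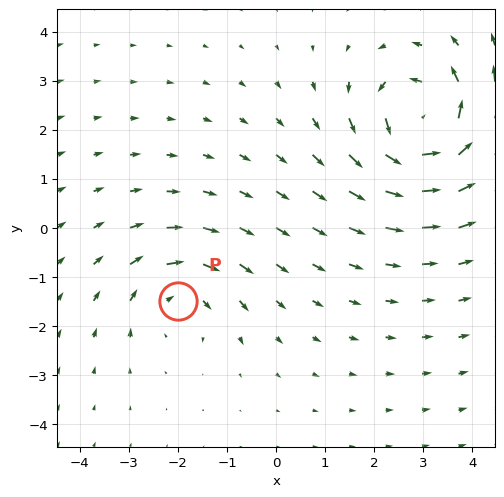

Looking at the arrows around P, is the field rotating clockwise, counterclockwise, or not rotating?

clockwise

Near P at (-2.0, -1.5) the arrows circulate clockwise. The curl (z-component) there is about -3; negative curl means clockwise rotation.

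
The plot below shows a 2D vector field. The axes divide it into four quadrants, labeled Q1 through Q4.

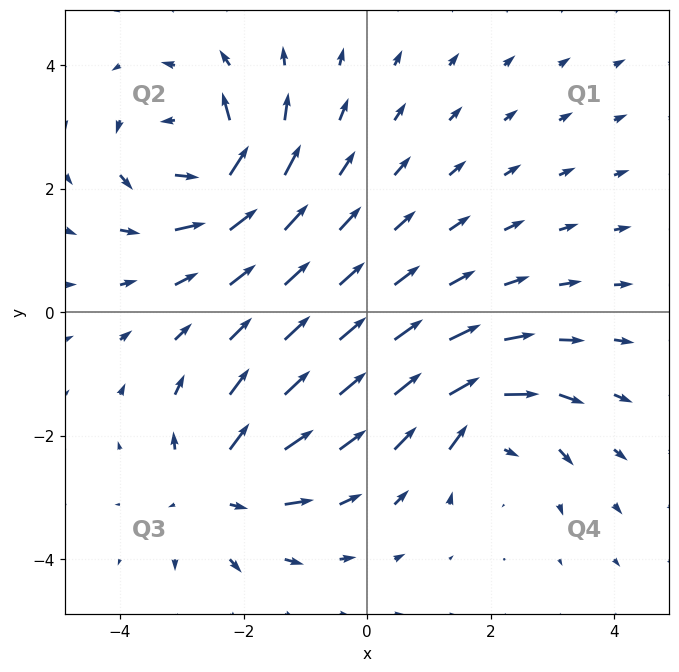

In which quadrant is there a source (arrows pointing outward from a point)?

The source sits at approximately (-2.4, -2.8), which lies in quadrant Q3. The divergence there is about +5, positive as expected for a source.

Q3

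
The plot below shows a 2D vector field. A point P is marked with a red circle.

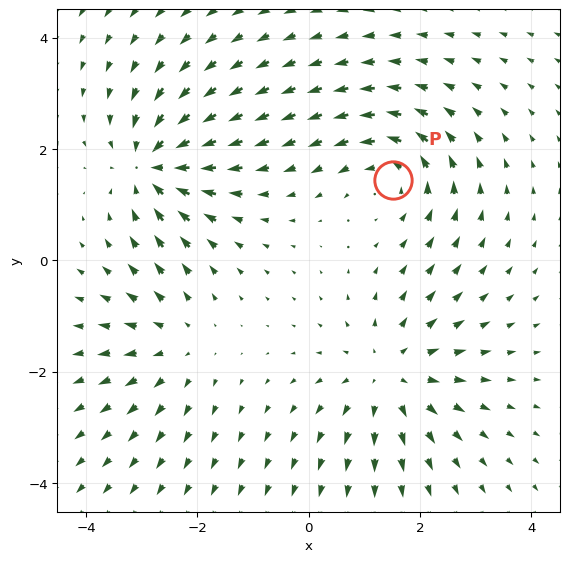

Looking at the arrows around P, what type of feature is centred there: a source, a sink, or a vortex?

At P (1.5, 1.4) the arrows circulate counterclockwise. Divergence ≈0, curl about +4 — near-zero divergence with nonzero curl is a vortex.

vortex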